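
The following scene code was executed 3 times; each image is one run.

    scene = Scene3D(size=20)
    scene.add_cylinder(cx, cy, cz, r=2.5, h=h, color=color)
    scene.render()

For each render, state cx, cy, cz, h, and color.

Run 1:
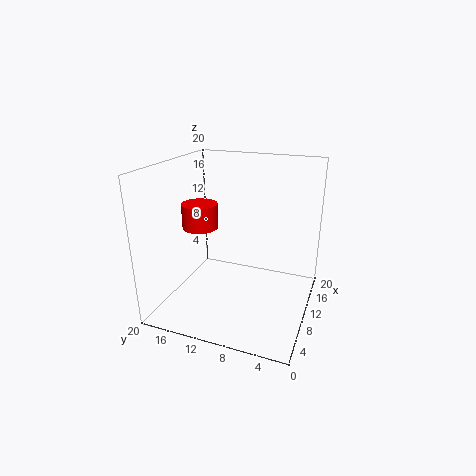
cx = 9.5; cy = 15.5; cz = 11; h = 3.5; color = 'red'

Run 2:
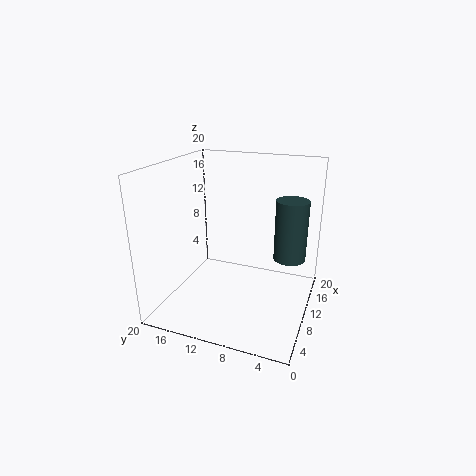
cx = 17; cy = 4; cz = 4.5; h = 9.5; color = 'darkslategray'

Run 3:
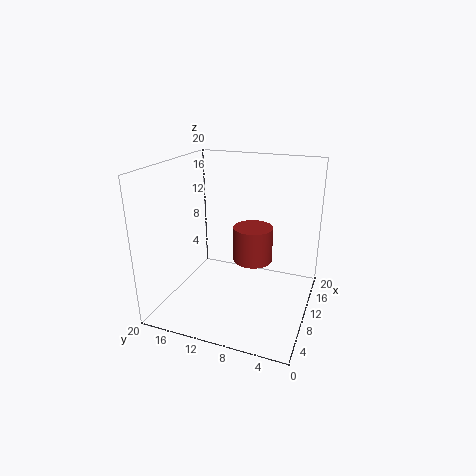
cx = 7.5; cy = 7; cz = 8.5; h = 4.5; color = 'brown'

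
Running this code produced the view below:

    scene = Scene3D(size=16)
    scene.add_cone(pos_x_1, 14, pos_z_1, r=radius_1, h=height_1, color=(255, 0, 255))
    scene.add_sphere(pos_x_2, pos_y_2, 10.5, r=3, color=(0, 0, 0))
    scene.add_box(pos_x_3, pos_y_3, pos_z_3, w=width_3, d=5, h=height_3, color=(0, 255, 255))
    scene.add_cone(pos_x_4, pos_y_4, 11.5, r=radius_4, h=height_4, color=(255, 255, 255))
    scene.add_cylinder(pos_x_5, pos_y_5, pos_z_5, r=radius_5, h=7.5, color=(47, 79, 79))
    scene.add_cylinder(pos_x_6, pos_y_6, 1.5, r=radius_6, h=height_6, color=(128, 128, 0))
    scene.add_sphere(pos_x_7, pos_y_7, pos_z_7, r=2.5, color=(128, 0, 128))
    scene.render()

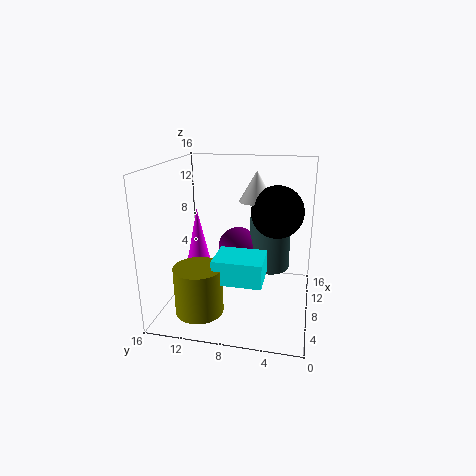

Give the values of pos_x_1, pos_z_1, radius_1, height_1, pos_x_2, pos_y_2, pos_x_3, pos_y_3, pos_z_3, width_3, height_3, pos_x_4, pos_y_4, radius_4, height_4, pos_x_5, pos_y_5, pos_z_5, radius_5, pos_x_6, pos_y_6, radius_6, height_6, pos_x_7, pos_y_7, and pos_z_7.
pos_x_1 = 11.5
pos_z_1 = 3
radius_1 = 1.5
height_1 = 7
pos_x_2 = 10.5
pos_y_2 = 4
pos_x_3 = 2.5
pos_y_3 = 4.5
pos_z_3 = 5
width_3 = 4
height_3 = 2.5
pos_x_4 = 11
pos_y_4 = 6.5
radius_4 = 2
height_4 = 3.5
pos_x_5 = 13
pos_y_5 = 5
pos_z_5 = 2.5
radius_5 = 2.5
pos_x_6 = 3
pos_y_6 = 11
radius_6 = 2.5
height_6 = 5
pos_x_7 = 12.5
pos_y_7 = 9
pos_z_7 = 5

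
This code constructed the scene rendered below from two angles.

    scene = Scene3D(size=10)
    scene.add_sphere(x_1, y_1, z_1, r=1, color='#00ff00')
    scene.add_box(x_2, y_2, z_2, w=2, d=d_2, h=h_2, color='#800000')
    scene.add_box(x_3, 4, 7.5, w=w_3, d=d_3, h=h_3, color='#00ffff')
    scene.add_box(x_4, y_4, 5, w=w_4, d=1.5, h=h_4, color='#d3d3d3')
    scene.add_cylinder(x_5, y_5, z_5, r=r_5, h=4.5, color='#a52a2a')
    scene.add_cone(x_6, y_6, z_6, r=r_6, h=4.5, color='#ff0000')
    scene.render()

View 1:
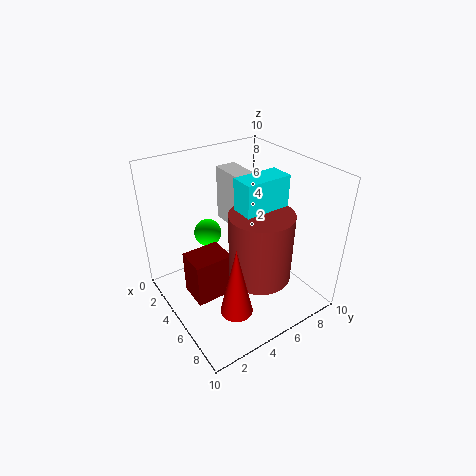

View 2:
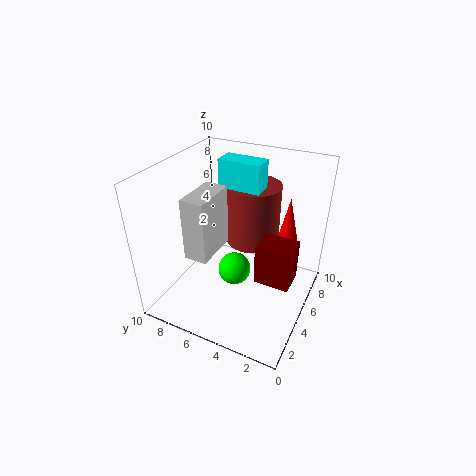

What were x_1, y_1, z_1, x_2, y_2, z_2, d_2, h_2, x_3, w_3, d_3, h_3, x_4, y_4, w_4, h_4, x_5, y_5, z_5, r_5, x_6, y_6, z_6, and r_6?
x_1 = 2.5, y_1 = 4, z_1 = 4.5, x_2 = 4.5, y_2 = 1, z_2 = 2, d_2 = 2.5, h_2 = 3, x_3 = 6, w_3 = 1.5, d_3 = 3, h_3 = 2.5, x_4 = 1.5, y_4 = 5.5, w_4 = 3, h_4 = 4, x_5 = 7.5, y_5 = 5, z_5 = 3.5, r_5 = 2, x_6 = 8.5, y_6 = 2.5, z_6 = 2.5, r_6 = 1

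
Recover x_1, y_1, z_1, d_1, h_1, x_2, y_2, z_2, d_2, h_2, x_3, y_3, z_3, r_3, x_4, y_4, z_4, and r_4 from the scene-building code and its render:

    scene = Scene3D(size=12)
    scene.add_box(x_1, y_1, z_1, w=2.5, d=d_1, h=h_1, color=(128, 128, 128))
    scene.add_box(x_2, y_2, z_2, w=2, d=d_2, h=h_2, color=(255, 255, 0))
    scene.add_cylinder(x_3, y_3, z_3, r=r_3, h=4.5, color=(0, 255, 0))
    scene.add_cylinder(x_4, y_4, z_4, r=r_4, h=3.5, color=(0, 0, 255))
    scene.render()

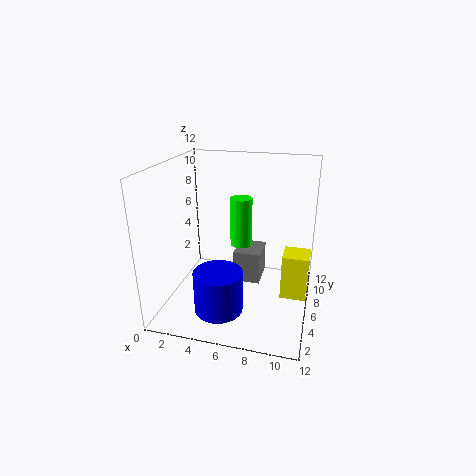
x_1 = 5
y_1 = 8
z_1 = 0.5
d_1 = 3
h_1 = 3
x_2 = 10
y_2 = 3.5
z_2 = 2.5
d_2 = 2
h_2 = 3.5
x_3 = 5.5
y_3 = 9
z_3 = 4
r_3 = 1
x_4 = 5
y_4 = 3.5
z_4 = 0.5
r_4 = 2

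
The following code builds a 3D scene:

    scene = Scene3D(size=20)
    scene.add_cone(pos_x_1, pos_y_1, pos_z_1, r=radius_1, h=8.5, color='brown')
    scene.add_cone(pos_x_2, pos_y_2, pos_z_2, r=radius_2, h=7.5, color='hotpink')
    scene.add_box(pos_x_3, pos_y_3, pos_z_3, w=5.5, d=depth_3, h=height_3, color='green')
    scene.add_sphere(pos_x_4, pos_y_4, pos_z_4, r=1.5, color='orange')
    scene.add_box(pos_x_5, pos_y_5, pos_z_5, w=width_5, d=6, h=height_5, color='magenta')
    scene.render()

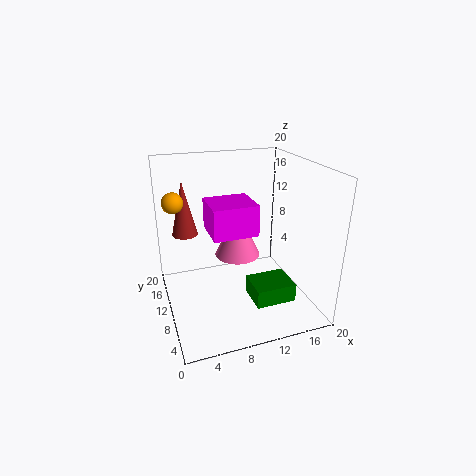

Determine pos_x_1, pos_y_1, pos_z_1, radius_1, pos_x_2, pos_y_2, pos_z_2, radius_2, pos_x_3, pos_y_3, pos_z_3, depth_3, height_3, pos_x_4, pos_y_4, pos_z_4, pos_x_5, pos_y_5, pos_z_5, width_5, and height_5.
pos_x_1 = 4
pos_y_1 = 18
pos_z_1 = 8
radius_1 = 2
pos_x_2 = 11.5
pos_y_2 = 14.5
pos_z_2 = 5
radius_2 = 3.5
pos_x_3 = 10.5
pos_y_3 = 3.5
pos_z_3 = 2.5
depth_3 = 4.5
height_3 = 2.5
pos_x_4 = 2
pos_y_4 = 14.5
pos_z_4 = 14.5
pos_x_5 = 6.5
pos_y_5 = 9.5
pos_z_5 = 10
width_5 = 6.5
height_5 = 4.5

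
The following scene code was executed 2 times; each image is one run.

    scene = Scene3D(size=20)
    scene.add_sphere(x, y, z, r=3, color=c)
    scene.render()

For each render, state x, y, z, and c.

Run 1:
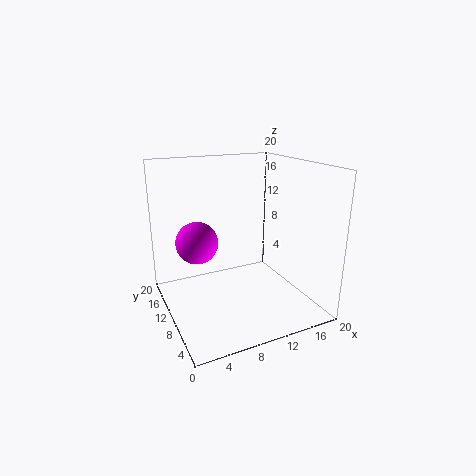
x = 5; y = 13; z = 9; c = 'magenta'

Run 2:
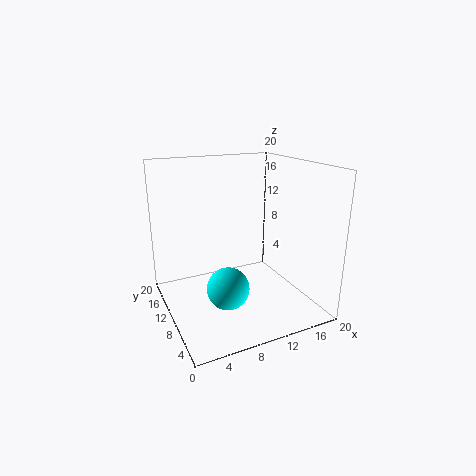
x = 8; y = 9; z = 3; c = 'cyan'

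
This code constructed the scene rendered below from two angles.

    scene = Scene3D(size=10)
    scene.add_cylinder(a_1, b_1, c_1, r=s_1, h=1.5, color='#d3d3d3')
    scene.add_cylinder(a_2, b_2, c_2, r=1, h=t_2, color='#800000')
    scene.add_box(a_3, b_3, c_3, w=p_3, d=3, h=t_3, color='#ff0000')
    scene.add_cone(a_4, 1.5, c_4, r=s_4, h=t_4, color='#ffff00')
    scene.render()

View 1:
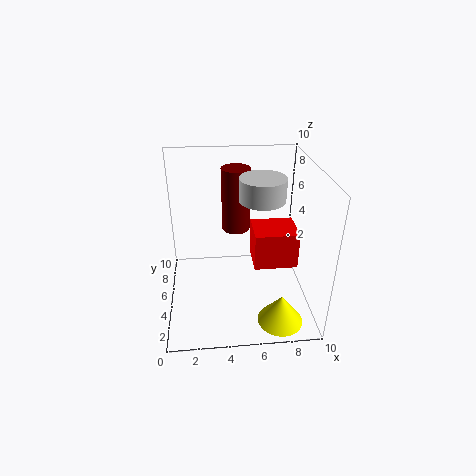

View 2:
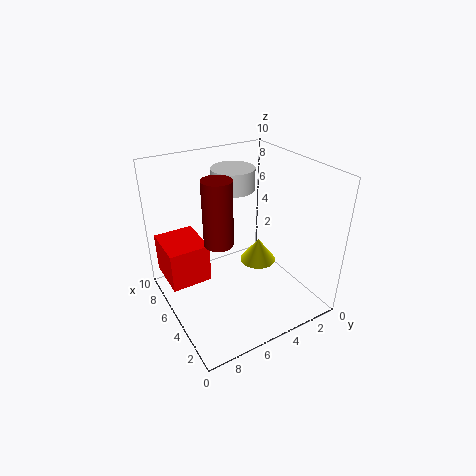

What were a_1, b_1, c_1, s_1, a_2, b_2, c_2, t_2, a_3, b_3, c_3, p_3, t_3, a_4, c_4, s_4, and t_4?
a_1 = 6.5
b_1 = 4.5
c_1 = 8
s_1 = 1.5
a_2 = 5
b_2 = 6.5
c_2 = 5
t_2 = 4.5
a_3 = 6.5
b_3 = 6.5
c_3 = 1
p_3 = 3.5
t_3 = 3
a_4 = 7.5
c_4 = 0.5
s_4 = 1.5
t_4 = 2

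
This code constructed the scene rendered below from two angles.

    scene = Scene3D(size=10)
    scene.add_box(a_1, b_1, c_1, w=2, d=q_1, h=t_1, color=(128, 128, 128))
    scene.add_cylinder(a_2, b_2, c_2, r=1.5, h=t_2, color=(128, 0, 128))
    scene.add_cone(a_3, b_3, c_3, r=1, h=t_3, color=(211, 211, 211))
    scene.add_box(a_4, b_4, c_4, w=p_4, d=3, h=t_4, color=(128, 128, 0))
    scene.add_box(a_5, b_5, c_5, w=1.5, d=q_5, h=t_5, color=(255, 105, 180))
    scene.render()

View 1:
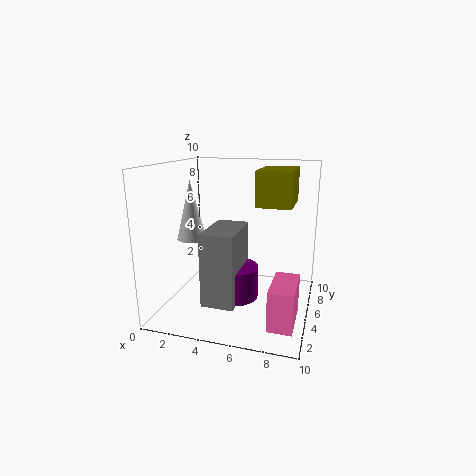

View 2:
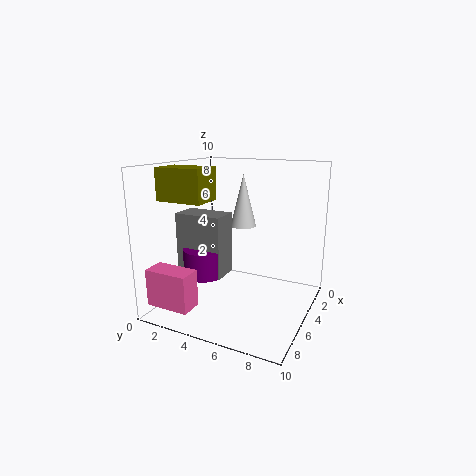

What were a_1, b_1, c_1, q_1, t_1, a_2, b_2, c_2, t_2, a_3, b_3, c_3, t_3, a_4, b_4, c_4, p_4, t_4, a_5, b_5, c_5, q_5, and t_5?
a_1 = 4, b_1 = 0.5, c_1 = 2, q_1 = 3.5, t_1 = 4.5, a_2 = 5.5, b_2 = 2.5, c_2 = 2, t_2 = 2, a_3 = 2, b_3 = 4, c_3 = 5, t_3 = 4, a_4 = 7, b_4 = 1.5, c_4 = 8, p_4 = 2, t_4 = 2, a_5 = 8, b_5 = 0.5, c_5 = 1, q_5 = 3, t_5 = 2.5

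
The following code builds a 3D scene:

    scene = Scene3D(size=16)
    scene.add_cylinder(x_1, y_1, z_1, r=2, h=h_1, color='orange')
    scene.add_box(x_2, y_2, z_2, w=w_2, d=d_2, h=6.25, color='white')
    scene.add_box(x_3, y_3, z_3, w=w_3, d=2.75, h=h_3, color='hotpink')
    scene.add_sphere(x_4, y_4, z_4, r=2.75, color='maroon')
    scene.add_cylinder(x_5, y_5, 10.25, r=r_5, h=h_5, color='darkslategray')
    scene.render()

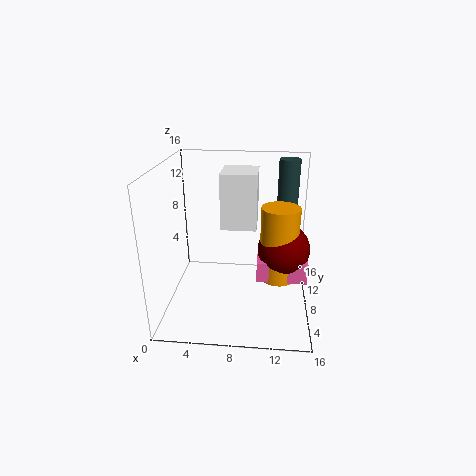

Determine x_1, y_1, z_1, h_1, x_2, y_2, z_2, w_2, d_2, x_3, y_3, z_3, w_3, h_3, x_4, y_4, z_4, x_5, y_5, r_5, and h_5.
x_1 = 12.5
y_1 = 6.5
z_1 = 4.25
h_1 = 8
x_2 = 6
y_2 = 8.25
z_2 = 8.75
w_2 = 4
d_2 = 4.5
x_3 = 10.25
y_3 = 4.75
z_3 = 4.5
w_3 = 5.25
h_3 = 2.25
x_4 = 13
y_4 = 6.75
z_4 = 7.5
x_5 = 13.5
y_5 = 13.25
r_5 = 1.25
h_5 = 5.5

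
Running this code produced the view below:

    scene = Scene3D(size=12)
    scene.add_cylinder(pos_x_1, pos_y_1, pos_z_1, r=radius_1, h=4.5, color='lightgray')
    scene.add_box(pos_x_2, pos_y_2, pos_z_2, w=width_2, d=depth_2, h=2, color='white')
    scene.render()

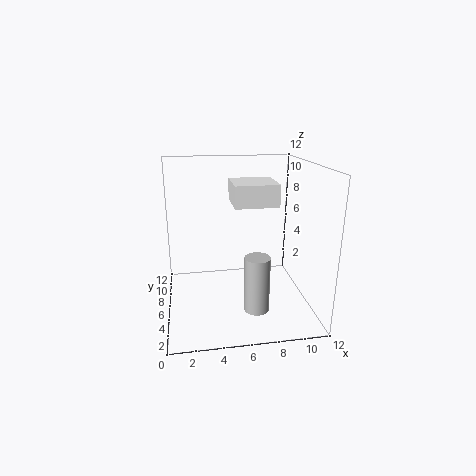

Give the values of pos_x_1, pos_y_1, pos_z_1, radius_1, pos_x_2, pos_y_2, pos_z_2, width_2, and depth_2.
pos_x_1 = 7; pos_y_1 = 3; pos_z_1 = 1; radius_1 = 1; pos_x_2 = 6; pos_y_2 = 7.5; pos_z_2 = 8; width_2 = 4; depth_2 = 4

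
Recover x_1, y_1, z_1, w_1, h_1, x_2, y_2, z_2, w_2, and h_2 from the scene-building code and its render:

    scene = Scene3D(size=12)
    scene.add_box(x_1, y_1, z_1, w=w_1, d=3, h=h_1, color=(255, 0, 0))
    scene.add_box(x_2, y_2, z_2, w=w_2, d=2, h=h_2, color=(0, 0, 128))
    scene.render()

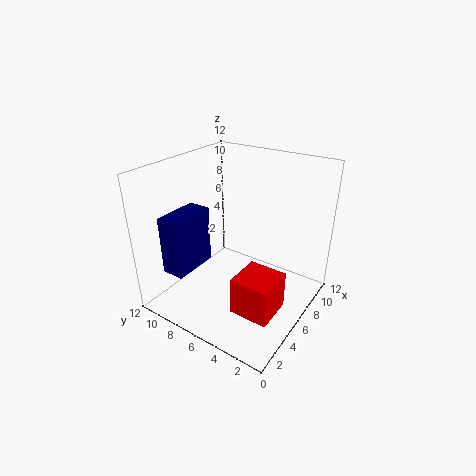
x_1 = 2; y_1 = 1; z_1 = 2; w_1 = 3; h_1 = 3; x_2 = 2; y_2 = 9; z_2 = 3; w_2 = 4; h_2 = 5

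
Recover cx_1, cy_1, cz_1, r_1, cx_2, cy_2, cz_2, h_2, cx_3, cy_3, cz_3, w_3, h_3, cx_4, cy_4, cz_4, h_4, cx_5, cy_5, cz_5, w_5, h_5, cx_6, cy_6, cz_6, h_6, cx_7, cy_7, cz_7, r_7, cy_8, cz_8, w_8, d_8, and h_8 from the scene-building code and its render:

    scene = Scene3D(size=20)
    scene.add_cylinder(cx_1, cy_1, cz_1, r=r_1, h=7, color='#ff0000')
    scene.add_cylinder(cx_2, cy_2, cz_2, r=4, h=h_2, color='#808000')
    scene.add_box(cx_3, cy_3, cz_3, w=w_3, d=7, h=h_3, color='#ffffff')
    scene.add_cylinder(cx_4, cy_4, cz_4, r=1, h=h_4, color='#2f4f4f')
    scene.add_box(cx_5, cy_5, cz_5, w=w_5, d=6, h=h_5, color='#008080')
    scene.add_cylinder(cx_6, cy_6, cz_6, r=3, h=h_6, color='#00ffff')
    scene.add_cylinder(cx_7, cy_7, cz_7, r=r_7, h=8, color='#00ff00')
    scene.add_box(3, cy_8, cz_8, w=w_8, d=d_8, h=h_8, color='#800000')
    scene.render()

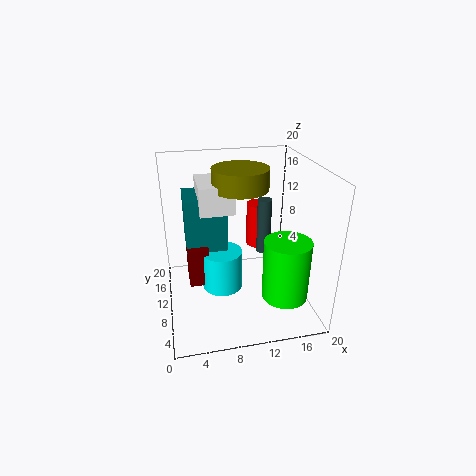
cx_1 = 15
cy_1 = 17
cz_1 = 5
r_1 = 2
cx_2 = 11
cy_2 = 13
cz_2 = 16
h_2 = 3
cx_3 = 5
cy_3 = 11
cz_3 = 13
w_3 = 5
h_3 = 4
cx_4 = 14
cy_4 = 11
cz_4 = 7
h_4 = 8
cx_5 = 3
cy_5 = 12
cz_5 = 7
w_5 = 6
h_5 = 8
cx_6 = 8
cy_6 = 12
cz_6 = 1
h_6 = 6
cx_7 = 15
cy_7 = 4
cz_7 = 4
r_7 = 3
cy_8 = 11
cz_8 = 2
w_8 = 3
d_8 = 5
h_8 = 6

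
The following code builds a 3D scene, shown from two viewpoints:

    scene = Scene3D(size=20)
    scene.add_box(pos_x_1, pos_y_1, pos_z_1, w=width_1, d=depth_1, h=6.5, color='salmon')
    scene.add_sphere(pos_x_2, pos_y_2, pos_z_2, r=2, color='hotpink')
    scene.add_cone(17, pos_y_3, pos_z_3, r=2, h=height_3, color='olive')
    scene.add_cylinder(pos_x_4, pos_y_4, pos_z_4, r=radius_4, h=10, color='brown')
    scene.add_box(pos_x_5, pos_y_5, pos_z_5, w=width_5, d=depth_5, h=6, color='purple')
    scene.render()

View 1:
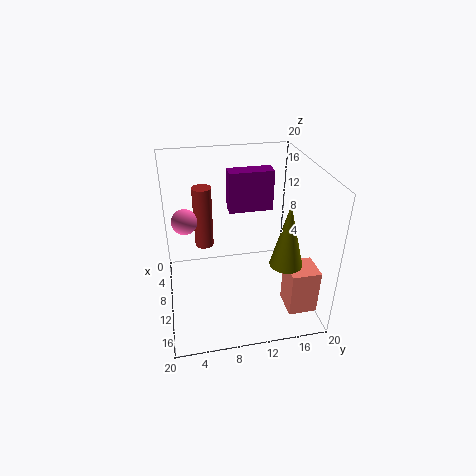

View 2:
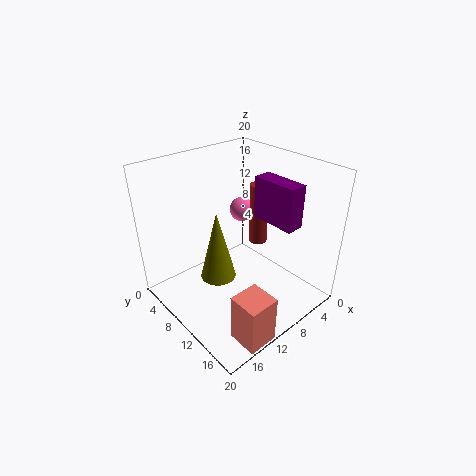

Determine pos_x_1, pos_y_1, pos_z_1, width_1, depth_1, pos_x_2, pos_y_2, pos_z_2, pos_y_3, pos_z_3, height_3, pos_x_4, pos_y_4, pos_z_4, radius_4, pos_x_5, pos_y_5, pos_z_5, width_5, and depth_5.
pos_x_1 = 12.5, pos_y_1 = 16, pos_z_1 = 0.5, width_1 = 4, depth_1 = 4, pos_x_2 = 3, pos_y_2 = 3, pos_z_2 = 9.5, pos_y_3 = 14.5, pos_z_3 = 10, height_3 = 8, pos_x_4 = 2, pos_y_4 = 6, pos_z_4 = 4.5, radius_4 = 1.5, pos_x_5 = 4, pos_y_5 = 9.5, pos_z_5 = 12, width_5 = 2.5, depth_5 = 6.5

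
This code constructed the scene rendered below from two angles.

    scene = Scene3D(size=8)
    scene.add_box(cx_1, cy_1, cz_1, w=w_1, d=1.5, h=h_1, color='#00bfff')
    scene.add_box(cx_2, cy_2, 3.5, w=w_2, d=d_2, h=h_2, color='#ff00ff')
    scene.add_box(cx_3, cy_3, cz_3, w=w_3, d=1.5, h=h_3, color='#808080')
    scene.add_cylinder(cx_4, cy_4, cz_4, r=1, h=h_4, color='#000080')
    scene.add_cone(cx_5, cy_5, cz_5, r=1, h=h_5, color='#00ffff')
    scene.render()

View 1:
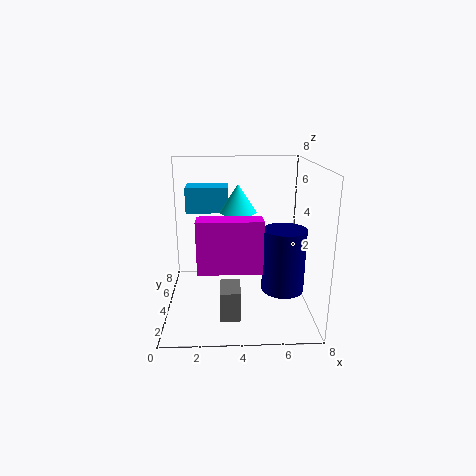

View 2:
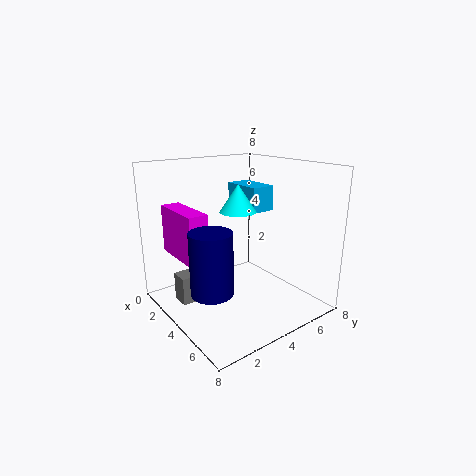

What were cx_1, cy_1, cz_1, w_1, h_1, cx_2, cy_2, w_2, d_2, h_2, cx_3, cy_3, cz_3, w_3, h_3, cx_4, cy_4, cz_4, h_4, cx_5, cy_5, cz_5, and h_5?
cx_1 = 1, cy_1 = 5.5, cz_1 = 5, w_1 = 2.5, h_1 = 1.5, cx_2 = 2, cy_2 = 0.5, w_2 = 3, d_2 = 1, h_2 = 2.5, cx_3 = 3, cy_3 = 0.5, cz_3 = 1, w_3 = 1, h_3 = 1.5, cx_4 = 6, cy_4 = 1, cz_4 = 2.5, h_4 = 3, cx_5 = 4, cy_5 = 4, cz_5 = 5.5, h_5 = 1.5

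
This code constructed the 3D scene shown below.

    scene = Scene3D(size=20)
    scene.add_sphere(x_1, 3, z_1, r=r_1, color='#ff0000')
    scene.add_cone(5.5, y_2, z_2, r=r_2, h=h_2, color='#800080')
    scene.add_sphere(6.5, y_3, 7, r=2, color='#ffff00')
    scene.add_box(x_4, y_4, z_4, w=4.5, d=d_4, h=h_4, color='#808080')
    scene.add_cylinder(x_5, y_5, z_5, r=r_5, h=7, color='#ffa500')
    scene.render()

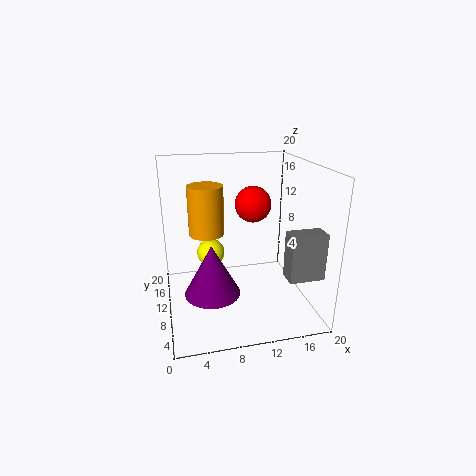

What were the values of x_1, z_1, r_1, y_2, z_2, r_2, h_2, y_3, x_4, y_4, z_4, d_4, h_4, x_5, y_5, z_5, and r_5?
x_1 = 10
z_1 = 17
r_1 = 2
y_2 = 5
z_2 = 5
r_2 = 3.5
h_2 = 6.5
y_3 = 12.5
x_4 = 14.5
y_4 = 1.5
z_4 = 7
d_4 = 2.5
h_4 = 6
x_5 = 6
y_5 = 12.5
z_5 = 10
r_5 = 2.5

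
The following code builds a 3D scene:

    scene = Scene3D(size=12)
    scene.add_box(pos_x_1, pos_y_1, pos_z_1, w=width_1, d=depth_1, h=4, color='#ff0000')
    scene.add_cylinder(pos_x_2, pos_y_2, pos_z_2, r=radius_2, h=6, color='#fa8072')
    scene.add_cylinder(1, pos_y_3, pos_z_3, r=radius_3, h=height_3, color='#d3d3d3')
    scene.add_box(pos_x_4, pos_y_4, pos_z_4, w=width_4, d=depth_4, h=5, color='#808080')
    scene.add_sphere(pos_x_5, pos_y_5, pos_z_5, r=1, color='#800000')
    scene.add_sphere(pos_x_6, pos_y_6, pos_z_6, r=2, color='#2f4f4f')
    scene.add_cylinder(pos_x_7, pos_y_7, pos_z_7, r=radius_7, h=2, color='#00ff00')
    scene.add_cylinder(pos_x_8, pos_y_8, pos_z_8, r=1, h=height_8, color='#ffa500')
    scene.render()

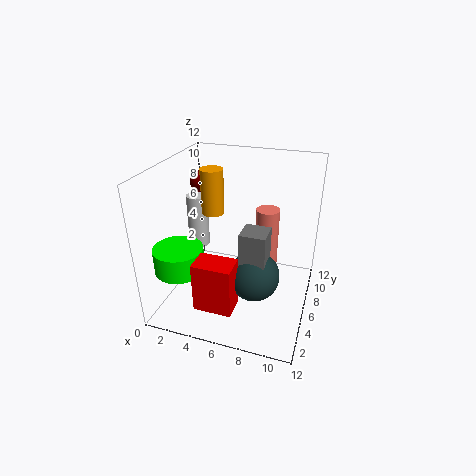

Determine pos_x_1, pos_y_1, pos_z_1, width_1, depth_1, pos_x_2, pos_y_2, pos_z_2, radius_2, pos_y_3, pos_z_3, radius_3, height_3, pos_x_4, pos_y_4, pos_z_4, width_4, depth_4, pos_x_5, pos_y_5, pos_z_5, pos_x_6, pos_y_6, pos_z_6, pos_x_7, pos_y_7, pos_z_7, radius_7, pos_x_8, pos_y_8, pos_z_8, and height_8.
pos_x_1 = 4
pos_y_1 = 1
pos_z_1 = 2
width_1 = 3
depth_1 = 2
pos_x_2 = 8
pos_y_2 = 8
pos_z_2 = 2
radius_2 = 1
pos_y_3 = 9
pos_z_3 = 3
radius_3 = 1
height_3 = 5
pos_x_4 = 7
pos_y_4 = 3
pos_z_4 = 3
width_4 = 2
depth_4 = 2
pos_x_5 = 1
pos_y_5 = 10
pos_z_5 = 9
pos_x_6 = 8
pos_y_6 = 4
pos_z_6 = 4
pos_x_7 = 2
pos_y_7 = 3
pos_z_7 = 4
radius_7 = 2
pos_x_8 = 3
pos_y_8 = 8
pos_z_8 = 7
height_8 = 4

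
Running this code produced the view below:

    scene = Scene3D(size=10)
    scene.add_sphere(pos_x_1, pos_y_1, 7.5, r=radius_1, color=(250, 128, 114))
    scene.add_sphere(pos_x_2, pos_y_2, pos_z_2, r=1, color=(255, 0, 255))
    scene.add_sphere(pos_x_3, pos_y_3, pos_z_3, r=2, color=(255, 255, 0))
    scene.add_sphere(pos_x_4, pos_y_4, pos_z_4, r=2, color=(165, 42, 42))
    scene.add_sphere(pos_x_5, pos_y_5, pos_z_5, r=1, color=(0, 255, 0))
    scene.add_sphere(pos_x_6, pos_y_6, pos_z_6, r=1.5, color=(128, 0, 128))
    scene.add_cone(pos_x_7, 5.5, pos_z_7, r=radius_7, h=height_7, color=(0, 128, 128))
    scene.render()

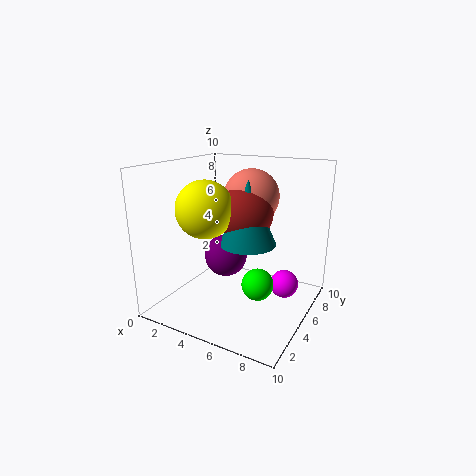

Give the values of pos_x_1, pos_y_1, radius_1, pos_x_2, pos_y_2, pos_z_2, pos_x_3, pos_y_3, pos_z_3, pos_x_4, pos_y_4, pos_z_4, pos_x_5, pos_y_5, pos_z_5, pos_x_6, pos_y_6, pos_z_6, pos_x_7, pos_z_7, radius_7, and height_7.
pos_x_1 = 5, pos_y_1 = 7, radius_1 = 2, pos_x_2 = 8, pos_y_2 = 6.5, pos_z_2 = 1.5, pos_x_3 = 3, pos_y_3 = 4, pos_z_3 = 7, pos_x_4 = 5, pos_y_4 = 6, pos_z_4 = 6.5, pos_x_5 = 7.5, pos_y_5 = 3, pos_z_5 = 3, pos_x_6 = 4, pos_y_6 = 5, pos_z_6 = 3.5, pos_x_7 = 5.5, pos_z_7 = 4.5, radius_7 = 2, height_7 = 4.5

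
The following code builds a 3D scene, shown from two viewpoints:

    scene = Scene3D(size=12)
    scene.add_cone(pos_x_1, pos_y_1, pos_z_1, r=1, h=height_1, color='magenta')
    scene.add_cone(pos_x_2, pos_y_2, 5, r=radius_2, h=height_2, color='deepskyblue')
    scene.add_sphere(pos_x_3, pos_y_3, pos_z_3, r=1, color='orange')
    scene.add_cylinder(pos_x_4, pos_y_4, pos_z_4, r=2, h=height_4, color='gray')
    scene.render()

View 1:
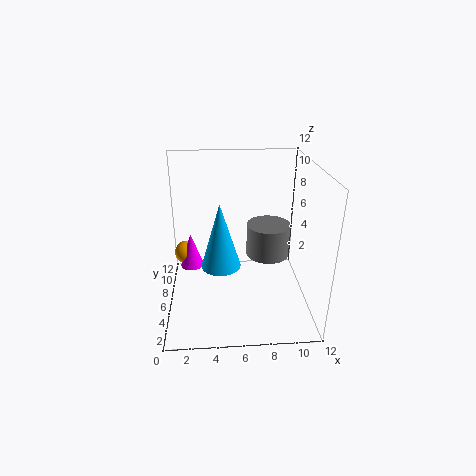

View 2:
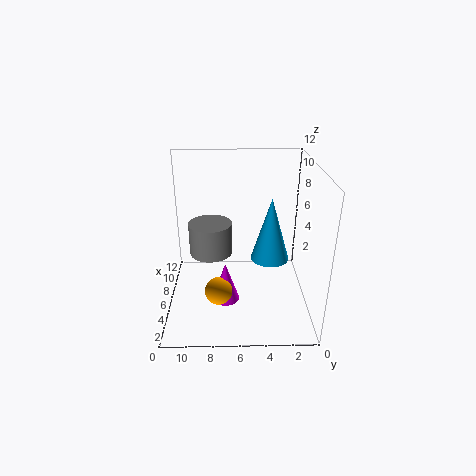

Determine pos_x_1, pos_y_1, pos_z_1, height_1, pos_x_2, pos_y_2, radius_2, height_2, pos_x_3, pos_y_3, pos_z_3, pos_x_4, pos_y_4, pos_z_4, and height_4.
pos_x_1 = 2
pos_y_1 = 7
pos_z_1 = 3
height_1 = 3
pos_x_2 = 4.5
pos_y_2 = 3.5
radius_2 = 1.5
height_2 = 5
pos_x_3 = 1.5
pos_y_3 = 7.5
pos_z_3 = 4
pos_x_4 = 9
pos_y_4 = 8.5
pos_z_4 = 3
height_4 = 3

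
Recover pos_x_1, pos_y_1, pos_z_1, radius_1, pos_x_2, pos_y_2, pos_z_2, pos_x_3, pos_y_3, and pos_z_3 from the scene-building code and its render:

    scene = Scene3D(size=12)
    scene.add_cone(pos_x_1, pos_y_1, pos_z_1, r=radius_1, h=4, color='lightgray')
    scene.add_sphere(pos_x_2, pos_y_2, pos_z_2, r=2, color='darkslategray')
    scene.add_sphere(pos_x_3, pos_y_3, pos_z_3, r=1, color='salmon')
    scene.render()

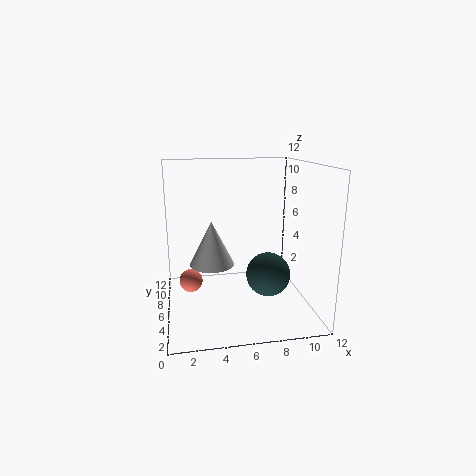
pos_x_1 = 4, pos_y_1 = 8, pos_z_1 = 3, radius_1 = 2, pos_x_2 = 9, pos_y_2 = 7, pos_z_2 = 2, pos_x_3 = 2, pos_y_3 = 7, pos_z_3 = 2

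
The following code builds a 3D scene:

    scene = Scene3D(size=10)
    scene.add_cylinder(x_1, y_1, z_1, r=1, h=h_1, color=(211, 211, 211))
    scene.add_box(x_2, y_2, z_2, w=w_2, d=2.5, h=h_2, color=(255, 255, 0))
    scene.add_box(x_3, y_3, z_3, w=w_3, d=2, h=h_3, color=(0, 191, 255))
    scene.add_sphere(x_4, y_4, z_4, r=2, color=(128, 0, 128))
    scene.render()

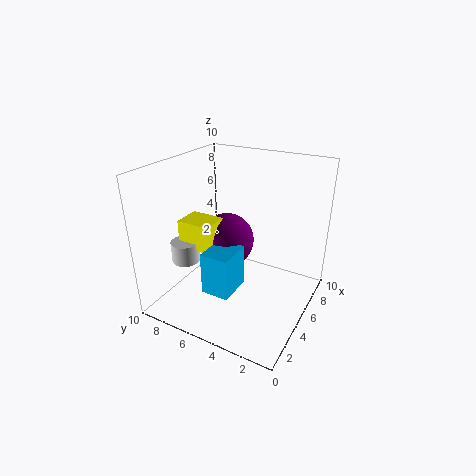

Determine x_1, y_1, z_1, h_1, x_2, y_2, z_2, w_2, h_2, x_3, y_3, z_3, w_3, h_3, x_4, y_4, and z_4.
x_1 = 3.5, y_1 = 8.5, z_1 = 3, h_1 = 1.5, x_2 = 3.5, y_2 = 6.5, z_2 = 4, w_2 = 2, h_2 = 2, x_3 = 2.5, y_3 = 4.5, z_3 = 1.5, w_3 = 2.5, h_3 = 3, x_4 = 6, y_4 = 6.5, z_4 = 4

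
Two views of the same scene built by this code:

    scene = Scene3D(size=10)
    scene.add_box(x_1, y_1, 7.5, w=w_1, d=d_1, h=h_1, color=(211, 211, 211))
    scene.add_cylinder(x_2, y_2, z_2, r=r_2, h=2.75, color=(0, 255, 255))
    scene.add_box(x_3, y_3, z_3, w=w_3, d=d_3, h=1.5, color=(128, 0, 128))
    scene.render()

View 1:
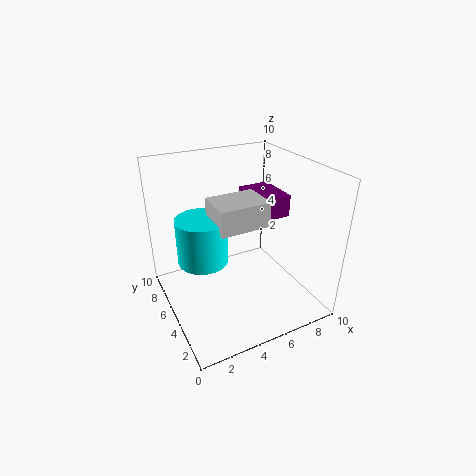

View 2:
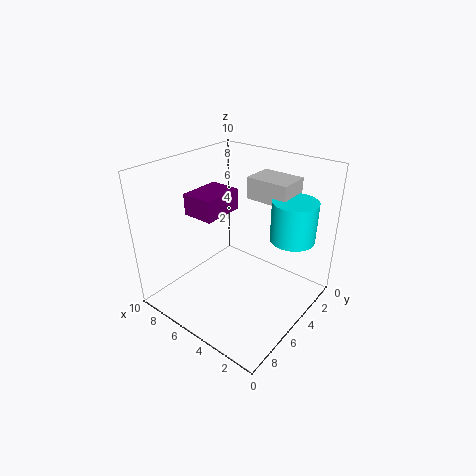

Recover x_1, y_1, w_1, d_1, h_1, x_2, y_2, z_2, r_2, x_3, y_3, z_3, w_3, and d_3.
x_1 = 2.25; y_1 = 1.5; w_1 = 3; d_1 = 2.25; h_1 = 1.5; x_2 = 1.75; y_2 = 3.25; z_2 = 5.25; r_2 = 1.5; x_3 = 6; y_3 = 3.75; z_3 = 6.5; w_3 = 2.25; d_3 = 3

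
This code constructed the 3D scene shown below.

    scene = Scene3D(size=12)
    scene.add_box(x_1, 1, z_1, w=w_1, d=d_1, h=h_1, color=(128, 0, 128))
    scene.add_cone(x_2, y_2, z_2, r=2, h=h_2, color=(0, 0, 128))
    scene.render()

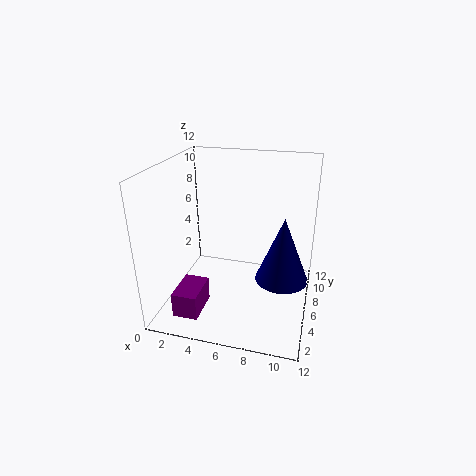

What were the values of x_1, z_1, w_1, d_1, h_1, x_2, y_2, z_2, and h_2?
x_1 = 2; z_1 = 1; w_1 = 2; d_1 = 3; h_1 = 2; x_2 = 10; y_2 = 4; z_2 = 4; h_2 = 5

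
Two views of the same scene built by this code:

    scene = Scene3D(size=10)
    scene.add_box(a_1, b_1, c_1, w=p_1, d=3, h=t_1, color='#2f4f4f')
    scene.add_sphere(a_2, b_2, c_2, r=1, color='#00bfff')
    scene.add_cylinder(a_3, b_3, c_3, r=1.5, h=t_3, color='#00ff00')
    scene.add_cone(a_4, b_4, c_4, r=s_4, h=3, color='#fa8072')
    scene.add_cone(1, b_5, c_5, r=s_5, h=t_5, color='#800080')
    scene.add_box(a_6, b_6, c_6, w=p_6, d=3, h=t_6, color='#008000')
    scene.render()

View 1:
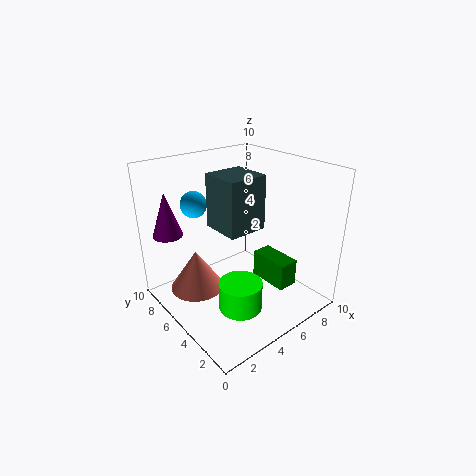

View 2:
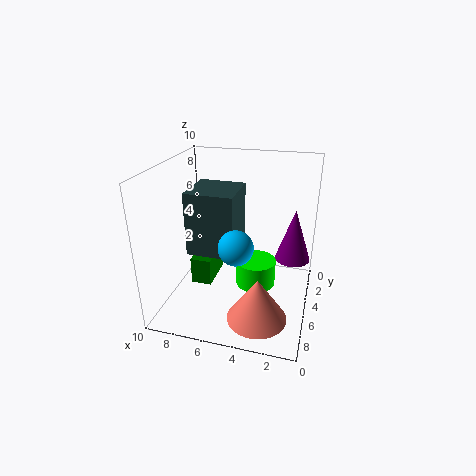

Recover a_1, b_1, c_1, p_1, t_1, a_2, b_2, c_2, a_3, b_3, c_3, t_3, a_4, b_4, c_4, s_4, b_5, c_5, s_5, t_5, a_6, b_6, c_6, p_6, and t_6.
a_1 = 4.5
b_1 = 5
c_1 = 5
p_1 = 3
t_1 = 4
a_2 = 4
b_2 = 9
c_2 = 6.5
a_3 = 4
b_3 = 3.5
c_3 = 0.5
t_3 = 2
a_4 = 3
b_4 = 7.5
c_4 = 0.5
s_4 = 2
b_5 = 7.5
c_5 = 5.5
s_5 = 1
t_5 = 3
a_6 = 7
b_6 = 2.5
c_6 = 1
p_6 = 1.5
t_6 = 2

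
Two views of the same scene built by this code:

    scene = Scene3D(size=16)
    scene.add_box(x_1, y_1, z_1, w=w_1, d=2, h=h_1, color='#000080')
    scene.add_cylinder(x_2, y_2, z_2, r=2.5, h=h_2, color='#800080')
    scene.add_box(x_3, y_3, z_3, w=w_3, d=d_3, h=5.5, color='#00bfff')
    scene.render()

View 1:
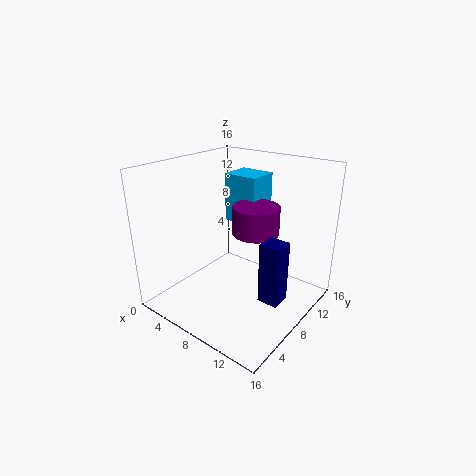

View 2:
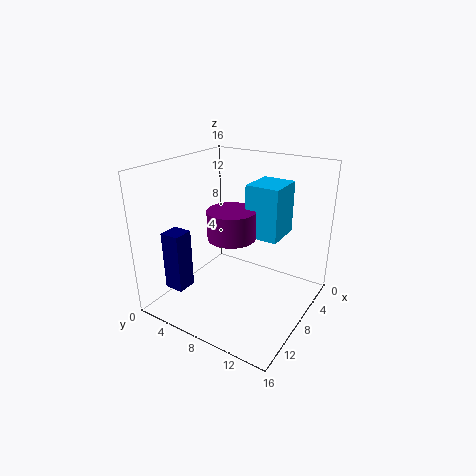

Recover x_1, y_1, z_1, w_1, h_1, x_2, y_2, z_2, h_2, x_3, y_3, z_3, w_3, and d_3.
x_1 = 13.5; y_1 = 4; z_1 = 4.5; w_1 = 2; h_1 = 6; x_2 = 10; y_2 = 8.5; z_2 = 9; h_2 = 3; x_3 = 5; y_3 = 9.5; z_3 = 9; w_3 = 4; d_3 = 3.5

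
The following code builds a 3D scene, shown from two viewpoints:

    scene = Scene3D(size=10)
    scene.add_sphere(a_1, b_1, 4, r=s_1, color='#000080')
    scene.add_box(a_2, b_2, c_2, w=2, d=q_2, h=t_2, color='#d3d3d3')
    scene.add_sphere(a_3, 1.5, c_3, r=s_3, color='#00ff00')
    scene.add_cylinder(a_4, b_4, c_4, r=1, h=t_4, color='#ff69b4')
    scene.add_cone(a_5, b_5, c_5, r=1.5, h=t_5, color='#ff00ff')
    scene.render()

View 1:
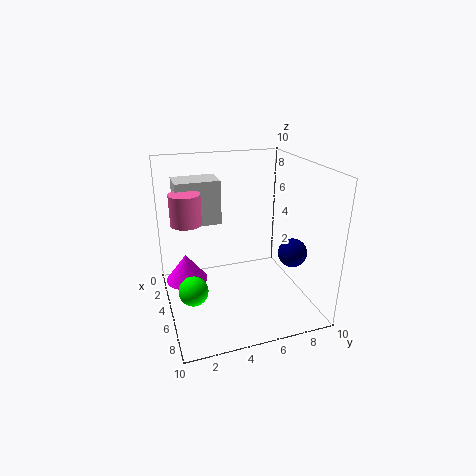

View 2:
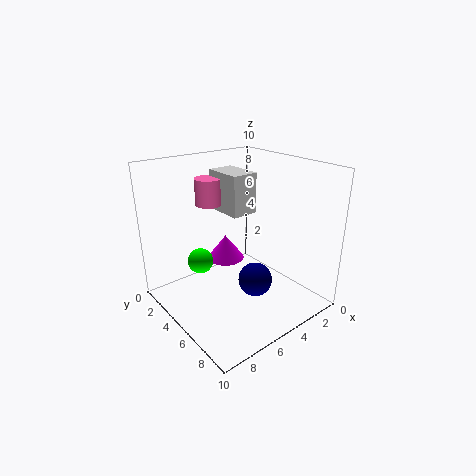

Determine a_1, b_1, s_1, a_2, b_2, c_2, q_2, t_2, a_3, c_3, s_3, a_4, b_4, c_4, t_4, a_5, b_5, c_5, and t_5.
a_1 = 6.5, b_1 = 8.5, s_1 = 1, a_2 = 2.5, b_2 = 1, c_2 = 6, q_2 = 3, t_2 = 3, a_3 = 6, c_3 = 2, s_3 = 1, a_4 = 5, b_4 = 1.5, c_4 = 6.5, t_4 = 2, a_5 = 3.5, b_5 = 1.5, c_5 = 1.5, t_5 = 2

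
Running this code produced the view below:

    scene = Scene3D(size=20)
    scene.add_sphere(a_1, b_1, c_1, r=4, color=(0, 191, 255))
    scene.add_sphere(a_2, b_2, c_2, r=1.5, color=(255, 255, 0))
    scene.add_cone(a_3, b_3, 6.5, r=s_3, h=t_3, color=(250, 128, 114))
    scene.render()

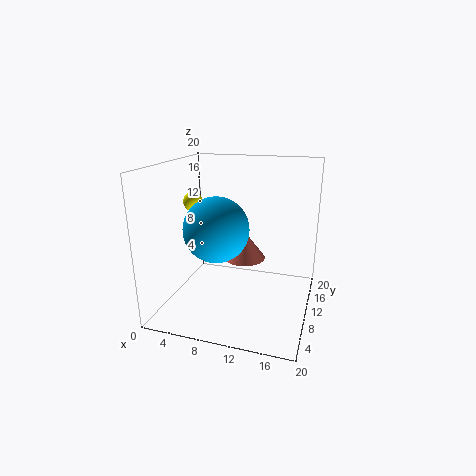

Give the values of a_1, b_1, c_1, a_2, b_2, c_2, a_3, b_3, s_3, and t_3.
a_1 = 9
b_1 = 4.5
c_1 = 13
a_2 = 1.5
b_2 = 14
c_2 = 13.5
a_3 = 10.5
b_3 = 11.5
s_3 = 3
t_3 = 4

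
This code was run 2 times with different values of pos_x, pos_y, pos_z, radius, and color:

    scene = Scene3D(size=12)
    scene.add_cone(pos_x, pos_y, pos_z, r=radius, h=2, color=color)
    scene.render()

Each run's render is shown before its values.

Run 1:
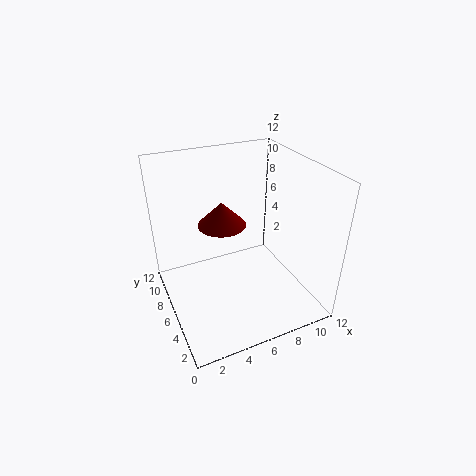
pos_x = 5; pos_y = 7; pos_z = 7; radius = 2; color = 'maroon'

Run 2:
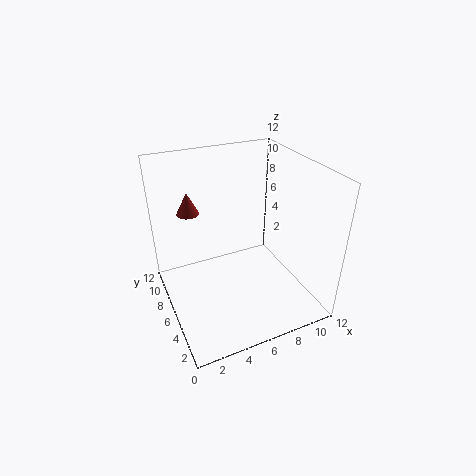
pos_x = 3; pos_y = 10; pos_z = 7; radius = 1; color = 'brown'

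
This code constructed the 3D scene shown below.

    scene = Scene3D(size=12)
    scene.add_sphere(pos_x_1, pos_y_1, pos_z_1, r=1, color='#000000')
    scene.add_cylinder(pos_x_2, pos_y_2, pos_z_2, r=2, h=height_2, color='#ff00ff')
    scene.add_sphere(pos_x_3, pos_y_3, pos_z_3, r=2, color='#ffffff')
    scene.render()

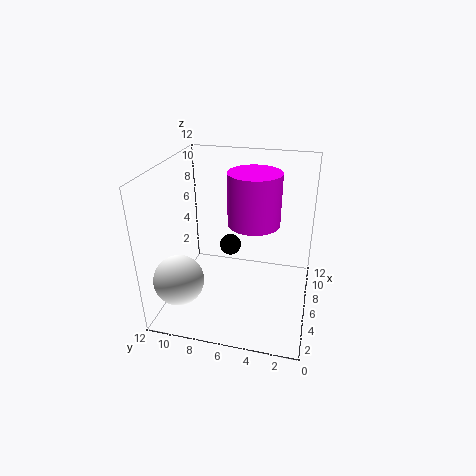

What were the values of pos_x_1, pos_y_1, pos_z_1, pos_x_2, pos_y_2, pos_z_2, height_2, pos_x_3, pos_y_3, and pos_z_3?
pos_x_1 = 9
pos_y_1 = 7.5
pos_z_1 = 3.5
pos_x_2 = 5
pos_y_2 = 4.5
pos_z_2 = 8
height_2 = 4
pos_x_3 = 2.5
pos_y_3 = 10
pos_z_3 = 3.5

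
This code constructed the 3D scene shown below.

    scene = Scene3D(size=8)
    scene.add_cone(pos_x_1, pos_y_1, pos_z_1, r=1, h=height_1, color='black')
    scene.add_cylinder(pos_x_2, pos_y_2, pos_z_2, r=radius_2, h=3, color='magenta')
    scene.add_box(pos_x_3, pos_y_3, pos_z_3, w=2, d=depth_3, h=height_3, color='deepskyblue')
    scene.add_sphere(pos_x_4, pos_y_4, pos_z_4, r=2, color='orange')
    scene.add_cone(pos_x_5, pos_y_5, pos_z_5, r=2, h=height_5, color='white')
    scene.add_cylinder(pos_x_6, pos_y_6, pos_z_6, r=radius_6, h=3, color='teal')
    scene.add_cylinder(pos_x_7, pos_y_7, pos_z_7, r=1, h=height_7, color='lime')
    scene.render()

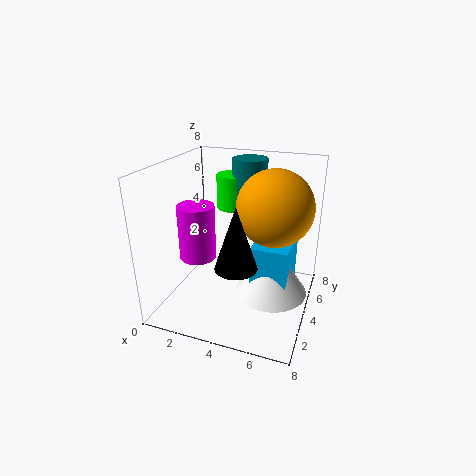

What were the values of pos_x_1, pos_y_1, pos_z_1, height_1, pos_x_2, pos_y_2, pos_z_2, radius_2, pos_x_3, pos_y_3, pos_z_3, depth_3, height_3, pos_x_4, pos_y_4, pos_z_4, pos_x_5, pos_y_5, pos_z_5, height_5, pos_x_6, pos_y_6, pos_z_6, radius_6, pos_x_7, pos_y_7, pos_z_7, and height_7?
pos_x_1 = 5, pos_y_1 = 1, pos_z_1 = 4, height_1 = 3, pos_x_2 = 2, pos_y_2 = 3, pos_z_2 = 3, radius_2 = 1, pos_x_3 = 5, pos_y_3 = 3, pos_z_3 = 1, depth_3 = 3, height_3 = 3, pos_x_4 = 6, pos_y_4 = 4, pos_z_4 = 6, pos_x_5 = 6, pos_y_5 = 4, pos_z_5 = 1, height_5 = 3, pos_x_6 = 4, pos_y_6 = 6, pos_z_6 = 5, radius_6 = 1, pos_x_7 = 3, pos_y_7 = 6, pos_z_7 = 5, height_7 = 2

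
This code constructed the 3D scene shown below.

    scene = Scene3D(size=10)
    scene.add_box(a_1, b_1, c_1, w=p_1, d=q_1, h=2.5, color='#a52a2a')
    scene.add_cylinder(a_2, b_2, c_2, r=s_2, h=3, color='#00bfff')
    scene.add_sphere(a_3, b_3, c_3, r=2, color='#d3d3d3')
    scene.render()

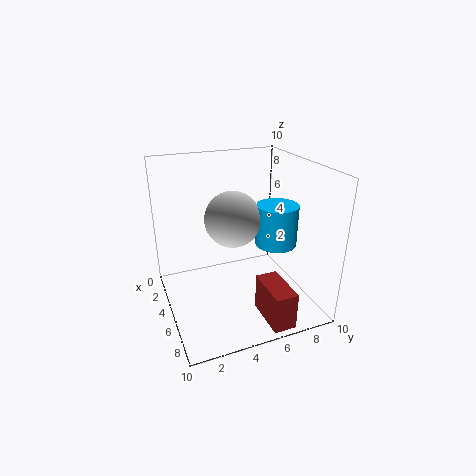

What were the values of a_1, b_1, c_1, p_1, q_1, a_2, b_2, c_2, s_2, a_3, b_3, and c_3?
a_1 = 7; b_1 = 5.5; c_1 = 0.5; p_1 = 3; q_1 = 1.5; a_2 = 5; b_2 = 8; c_2 = 4; s_2 = 1.5; a_3 = 4; b_3 = 5; c_3 = 6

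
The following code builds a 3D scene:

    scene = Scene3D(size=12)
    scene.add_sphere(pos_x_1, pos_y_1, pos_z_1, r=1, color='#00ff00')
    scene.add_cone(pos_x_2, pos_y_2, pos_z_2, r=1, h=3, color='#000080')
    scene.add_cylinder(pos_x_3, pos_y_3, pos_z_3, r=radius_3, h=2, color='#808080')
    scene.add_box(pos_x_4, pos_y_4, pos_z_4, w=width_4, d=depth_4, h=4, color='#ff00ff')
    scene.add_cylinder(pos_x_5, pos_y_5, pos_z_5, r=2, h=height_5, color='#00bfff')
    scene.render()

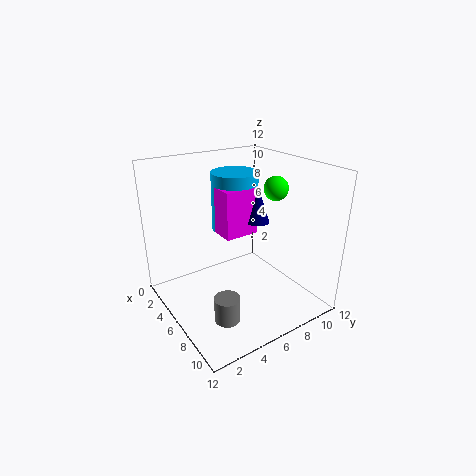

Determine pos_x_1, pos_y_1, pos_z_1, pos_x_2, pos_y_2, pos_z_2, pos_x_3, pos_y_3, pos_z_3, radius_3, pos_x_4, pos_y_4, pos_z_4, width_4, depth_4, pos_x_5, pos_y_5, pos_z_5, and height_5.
pos_x_1 = 7
pos_y_1 = 9
pos_z_1 = 10
pos_x_2 = 6
pos_y_2 = 8
pos_z_2 = 7
pos_x_3 = 9
pos_y_3 = 3
pos_z_3 = 1
radius_3 = 1
pos_x_4 = 4
pos_y_4 = 5
pos_z_4 = 6
width_4 = 2
depth_4 = 3
pos_x_5 = 4
pos_y_5 = 7
pos_z_5 = 6
height_5 = 5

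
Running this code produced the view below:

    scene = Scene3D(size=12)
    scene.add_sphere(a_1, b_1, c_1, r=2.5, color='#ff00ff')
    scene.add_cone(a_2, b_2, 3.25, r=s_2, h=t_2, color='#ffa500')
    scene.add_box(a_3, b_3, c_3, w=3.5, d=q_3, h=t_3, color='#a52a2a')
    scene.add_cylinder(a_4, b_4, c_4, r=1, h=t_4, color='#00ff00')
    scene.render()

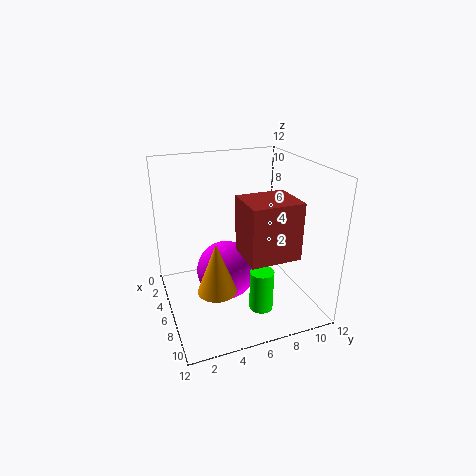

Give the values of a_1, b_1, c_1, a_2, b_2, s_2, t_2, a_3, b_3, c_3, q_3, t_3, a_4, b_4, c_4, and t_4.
a_1 = 5.75
b_1 = 5
c_1 = 3
a_2 = 8.75
b_2 = 3.25
s_2 = 1.5
t_2 = 4
a_3 = 6.75
b_3 = 5.5
c_3 = 5.5
q_3 = 4
t_3 = 4.5
a_4 = 8.25
b_4 = 7.25
c_4 = 0.25
t_4 = 3.5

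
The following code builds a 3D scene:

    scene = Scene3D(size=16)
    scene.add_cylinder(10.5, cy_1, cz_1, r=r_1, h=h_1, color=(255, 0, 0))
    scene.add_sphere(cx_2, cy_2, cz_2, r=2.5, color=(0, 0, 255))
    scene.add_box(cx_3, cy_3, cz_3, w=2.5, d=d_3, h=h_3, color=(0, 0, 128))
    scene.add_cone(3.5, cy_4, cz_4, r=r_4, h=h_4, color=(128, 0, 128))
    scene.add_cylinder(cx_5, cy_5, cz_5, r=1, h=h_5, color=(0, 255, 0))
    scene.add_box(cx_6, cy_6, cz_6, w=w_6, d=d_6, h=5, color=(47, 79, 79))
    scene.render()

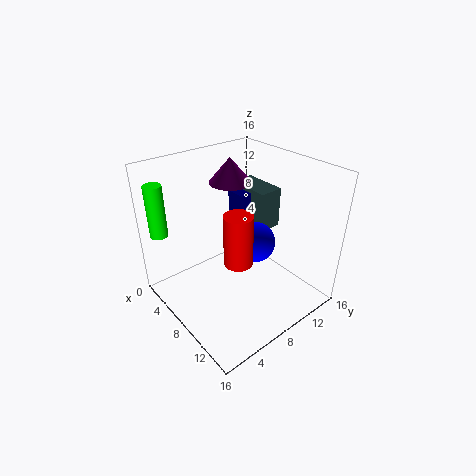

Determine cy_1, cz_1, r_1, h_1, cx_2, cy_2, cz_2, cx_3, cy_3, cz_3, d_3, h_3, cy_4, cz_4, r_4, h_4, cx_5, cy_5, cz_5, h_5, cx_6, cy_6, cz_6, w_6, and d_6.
cy_1 = 6, cz_1 = 7, r_1 = 1.5, h_1 = 5.5, cx_2 = 7, cy_2 = 11.5, cz_2 = 5.5, cx_3 = 2.5, cy_3 = 11, cz_3 = 8, d_3 = 2, h_3 = 3, cy_4 = 10.5, cz_4 = 12.5, r_4 = 2.5, h_4 = 3, cx_5 = 2, cy_5 = 1.5, cz_5 = 8, h_5 = 6, cx_6 = 1.5, cy_6 = 12.5, cz_6 = 6.5, w_6 = 5.5, d_6 = 3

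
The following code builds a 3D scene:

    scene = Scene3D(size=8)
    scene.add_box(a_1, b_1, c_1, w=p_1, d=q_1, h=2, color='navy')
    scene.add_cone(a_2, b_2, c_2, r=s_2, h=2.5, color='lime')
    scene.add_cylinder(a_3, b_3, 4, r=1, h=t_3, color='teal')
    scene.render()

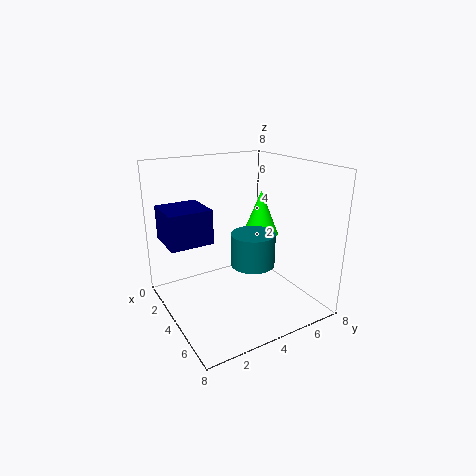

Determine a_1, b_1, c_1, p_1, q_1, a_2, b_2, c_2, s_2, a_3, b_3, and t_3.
a_1 = 0.5; b_1 = 0.5; c_1 = 3.5; p_1 = 2.5; q_1 = 2.5; a_2 = 4; b_2 = 5.5; c_2 = 4; s_2 = 1; a_3 = 7; b_3 = 3; t_3 = 1.5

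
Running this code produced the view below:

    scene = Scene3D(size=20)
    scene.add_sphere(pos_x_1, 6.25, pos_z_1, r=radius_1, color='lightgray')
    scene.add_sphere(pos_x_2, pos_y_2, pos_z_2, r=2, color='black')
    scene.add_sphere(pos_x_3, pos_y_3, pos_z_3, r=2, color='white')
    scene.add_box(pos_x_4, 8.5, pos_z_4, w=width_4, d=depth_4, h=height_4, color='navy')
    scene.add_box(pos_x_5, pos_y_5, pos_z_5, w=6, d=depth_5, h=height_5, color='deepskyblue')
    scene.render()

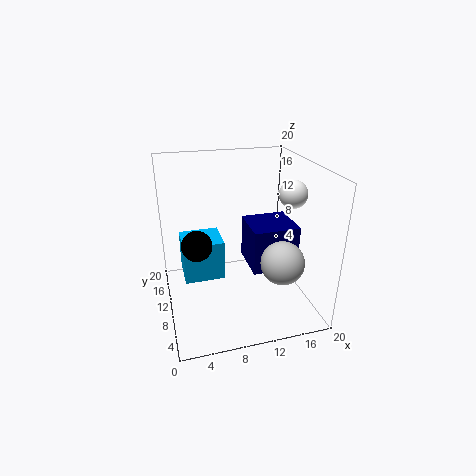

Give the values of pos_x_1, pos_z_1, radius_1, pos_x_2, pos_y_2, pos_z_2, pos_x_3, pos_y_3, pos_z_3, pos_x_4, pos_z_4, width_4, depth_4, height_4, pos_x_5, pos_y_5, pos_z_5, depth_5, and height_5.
pos_x_1 = 15.25; pos_z_1 = 7.25; radius_1 = 3; pos_x_2 = 4; pos_y_2 = 8.25; pos_z_2 = 10.5; pos_x_3 = 18; pos_y_3 = 10.25; pos_z_3 = 15.5; pos_x_4 = 12; pos_z_4 = 4.5; width_4 = 6.75; depth_4 = 6.5; height_4 = 6.5; pos_x_5 = 2.5; pos_y_5 = 11.75; pos_z_5 = 2.5; depth_5 = 5.5; height_5 = 6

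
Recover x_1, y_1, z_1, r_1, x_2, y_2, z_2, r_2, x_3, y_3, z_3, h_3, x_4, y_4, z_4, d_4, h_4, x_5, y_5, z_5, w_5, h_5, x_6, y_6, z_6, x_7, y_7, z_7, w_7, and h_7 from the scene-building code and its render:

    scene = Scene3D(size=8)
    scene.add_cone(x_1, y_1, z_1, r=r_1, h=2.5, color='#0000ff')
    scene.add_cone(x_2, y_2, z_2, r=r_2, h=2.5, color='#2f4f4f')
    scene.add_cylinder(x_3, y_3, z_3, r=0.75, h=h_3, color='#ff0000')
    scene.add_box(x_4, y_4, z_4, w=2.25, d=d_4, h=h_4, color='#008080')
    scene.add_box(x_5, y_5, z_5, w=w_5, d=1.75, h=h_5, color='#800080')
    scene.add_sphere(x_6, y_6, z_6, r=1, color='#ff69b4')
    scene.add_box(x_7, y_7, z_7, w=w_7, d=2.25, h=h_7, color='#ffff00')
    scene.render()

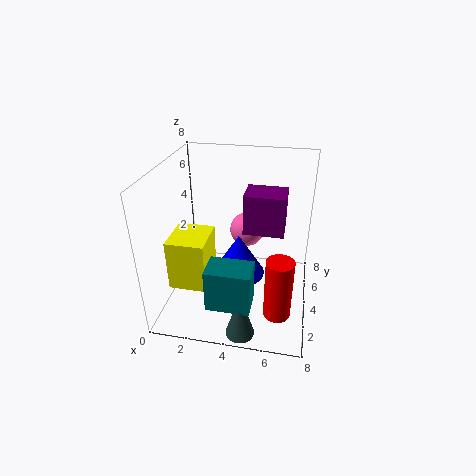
x_1 = 4, y_1 = 4.25, z_1 = 1.5, r_1 = 1.5, x_2 = 4.75, y_2 = 0.75, z_2 = 0.25, r_2 = 0.75, x_3 = 6.5, y_3 = 2.5, z_3 = 0.25, h_3 = 3.5, x_4 = 3, y_4 = 0.5, z_4 = 1.75, d_4 = 1.5, h_4 = 2.25, x_5 = 4.25, y_5 = 4, z_5 = 4.25, w_5 = 2.25, h_5 = 2.25, x_6 = 4.25, y_6 = 5.5, z_6 = 3.75, x_7 = 0.75, y_7 = 1.5, z_7 = 2, w_7 = 2, h_7 = 2.75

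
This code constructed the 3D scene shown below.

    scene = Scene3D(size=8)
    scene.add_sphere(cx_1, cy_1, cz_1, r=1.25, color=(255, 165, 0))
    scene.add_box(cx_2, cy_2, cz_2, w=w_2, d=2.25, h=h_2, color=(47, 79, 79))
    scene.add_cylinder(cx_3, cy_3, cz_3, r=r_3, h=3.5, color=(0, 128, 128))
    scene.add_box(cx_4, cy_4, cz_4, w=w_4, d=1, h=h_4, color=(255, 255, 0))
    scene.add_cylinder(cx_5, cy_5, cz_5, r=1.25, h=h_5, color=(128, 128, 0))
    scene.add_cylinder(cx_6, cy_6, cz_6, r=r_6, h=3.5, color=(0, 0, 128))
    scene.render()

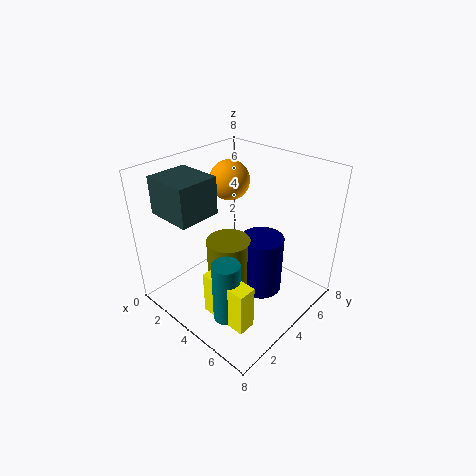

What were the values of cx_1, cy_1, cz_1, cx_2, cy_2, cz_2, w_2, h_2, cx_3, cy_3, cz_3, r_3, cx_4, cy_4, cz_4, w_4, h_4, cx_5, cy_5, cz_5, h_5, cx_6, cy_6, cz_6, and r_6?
cx_1 = 1.25
cy_1 = 6.25
cz_1 = 6
cx_2 = 1
cy_2 = 0.75
cz_2 = 5.75
w_2 = 2.5
h_2 = 2
cx_3 = 5
cy_3 = 2
cz_3 = 0.25
r_3 = 0.75
cx_4 = 3.75
cy_4 = 1.5
cz_4 = 0.25
w_4 = 2.75
h_4 = 2.5
cx_5 = 3.5
cy_5 = 3.75
cz_5 = 0.5
h_5 = 3.25
cx_6 = 4.75
cy_6 = 5.25
cz_6 = 0.25
r_6 = 1.25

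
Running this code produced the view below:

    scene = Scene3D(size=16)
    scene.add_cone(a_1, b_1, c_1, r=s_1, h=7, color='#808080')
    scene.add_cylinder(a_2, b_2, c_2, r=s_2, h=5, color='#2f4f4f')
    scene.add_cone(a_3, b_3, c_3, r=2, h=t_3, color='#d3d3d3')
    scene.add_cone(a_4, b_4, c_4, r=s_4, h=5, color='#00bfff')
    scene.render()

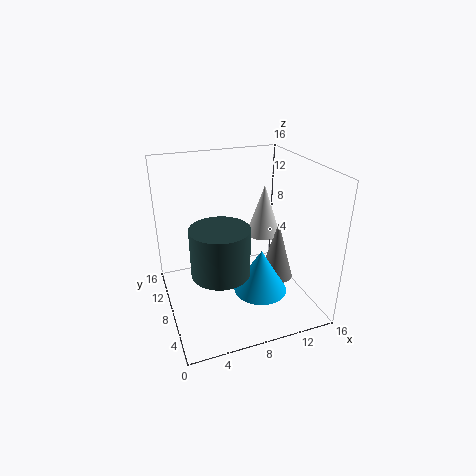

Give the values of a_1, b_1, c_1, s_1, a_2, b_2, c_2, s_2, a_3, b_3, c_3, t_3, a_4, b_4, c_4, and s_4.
a_1 = 13
b_1 = 8
c_1 = 2
s_1 = 2
a_2 = 5
b_2 = 5
c_2 = 6
s_2 = 3
a_3 = 12
b_3 = 10
c_3 = 7
t_3 = 6
a_4 = 10
b_4 = 6
c_4 = 2
s_4 = 3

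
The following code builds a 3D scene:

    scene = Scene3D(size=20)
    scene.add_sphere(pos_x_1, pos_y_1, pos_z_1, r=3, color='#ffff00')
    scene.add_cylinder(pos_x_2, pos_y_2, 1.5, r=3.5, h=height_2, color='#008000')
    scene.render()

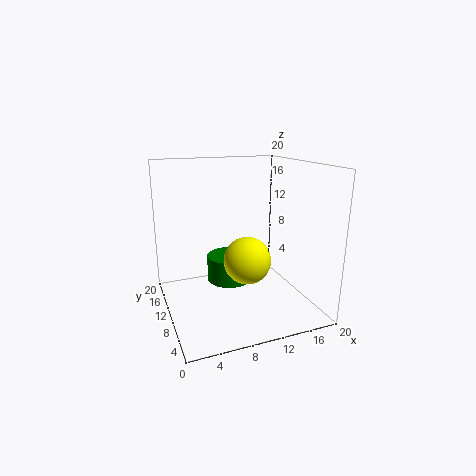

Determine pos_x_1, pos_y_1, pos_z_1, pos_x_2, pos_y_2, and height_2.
pos_x_1 = 9.5; pos_y_1 = 5.5; pos_z_1 = 8.5; pos_x_2 = 10.5; pos_y_2 = 15; height_2 = 4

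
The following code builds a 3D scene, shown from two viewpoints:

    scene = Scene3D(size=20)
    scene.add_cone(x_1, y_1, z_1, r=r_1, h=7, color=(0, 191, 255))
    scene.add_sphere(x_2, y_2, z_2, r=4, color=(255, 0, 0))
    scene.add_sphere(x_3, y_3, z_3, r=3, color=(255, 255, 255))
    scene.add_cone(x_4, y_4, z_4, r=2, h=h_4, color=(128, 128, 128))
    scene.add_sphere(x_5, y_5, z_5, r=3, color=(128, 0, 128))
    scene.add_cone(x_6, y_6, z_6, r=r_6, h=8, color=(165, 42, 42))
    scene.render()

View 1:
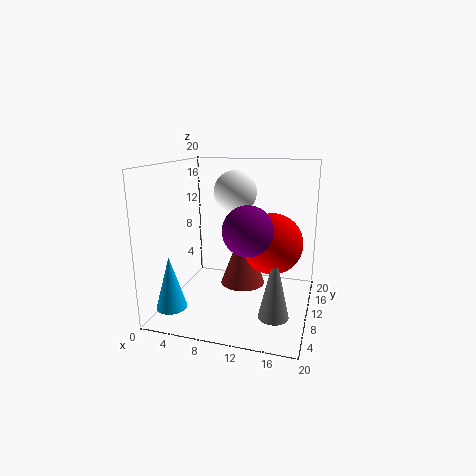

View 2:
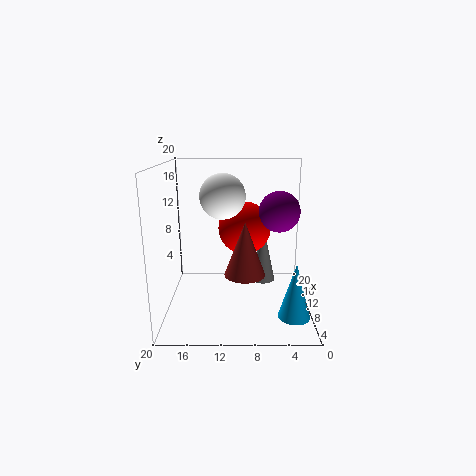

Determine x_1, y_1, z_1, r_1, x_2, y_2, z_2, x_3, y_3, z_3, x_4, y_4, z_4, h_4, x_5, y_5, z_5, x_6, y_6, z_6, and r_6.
x_1 = 3; y_1 = 3; z_1 = 2; r_1 = 2; x_2 = 15; y_2 = 9; z_2 = 10; x_3 = 9; y_3 = 12; z_3 = 16; x_4 = 16; y_4 = 6; z_4 = 1; h_4 = 9; x_5 = 13; y_5 = 4; z_5 = 13; x_6 = 11; y_6 = 9; z_6 = 4; r_6 = 3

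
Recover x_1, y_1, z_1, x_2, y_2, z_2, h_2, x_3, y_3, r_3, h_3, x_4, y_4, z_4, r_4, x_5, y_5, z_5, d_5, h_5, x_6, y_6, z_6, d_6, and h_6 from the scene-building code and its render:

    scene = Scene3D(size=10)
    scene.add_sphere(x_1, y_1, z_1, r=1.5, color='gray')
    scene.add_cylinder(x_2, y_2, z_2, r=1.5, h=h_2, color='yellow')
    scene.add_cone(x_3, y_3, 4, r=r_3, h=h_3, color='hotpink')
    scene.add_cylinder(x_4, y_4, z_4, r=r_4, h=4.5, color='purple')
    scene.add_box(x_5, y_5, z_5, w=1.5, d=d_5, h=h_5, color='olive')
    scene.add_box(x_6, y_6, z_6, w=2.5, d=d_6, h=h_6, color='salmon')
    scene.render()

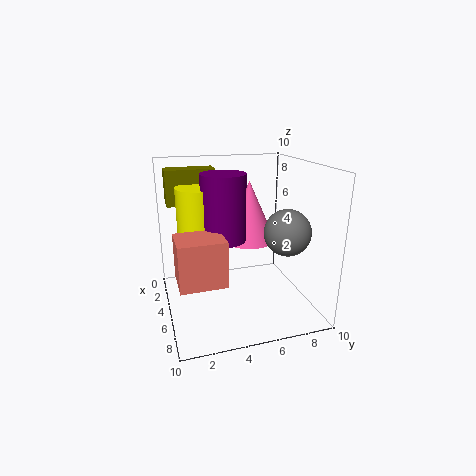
x_1 = 7.5, y_1 = 7.5, z_1 = 6, x_2 = 4, y_2 = 2.5, z_2 = 4, h_2 = 4.5, x_3 = 3, y_3 = 6.5, r_3 = 2, h_3 = 4.5, x_4 = 5, y_4 = 4, z_4 = 5, r_4 = 1.5, x_5 = 1.5, y_5 = 0.5, z_5 = 7, d_5 = 3.5, h_5 = 2.5, x_6 = 5.5, y_6 = 0.5, z_6 = 3, d_6 = 3, h_6 = 3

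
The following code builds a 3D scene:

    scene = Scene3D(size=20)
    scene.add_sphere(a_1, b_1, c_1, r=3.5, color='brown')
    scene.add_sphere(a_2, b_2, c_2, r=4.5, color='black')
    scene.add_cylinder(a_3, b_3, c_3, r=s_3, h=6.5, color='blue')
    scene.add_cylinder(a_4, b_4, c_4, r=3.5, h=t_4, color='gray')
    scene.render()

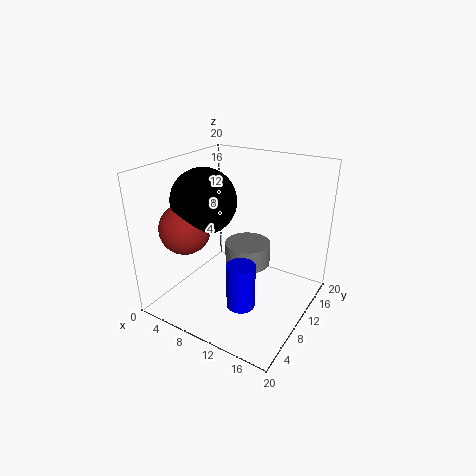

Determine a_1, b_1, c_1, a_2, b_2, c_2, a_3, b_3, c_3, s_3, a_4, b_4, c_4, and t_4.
a_1 = 4
b_1 = 6
c_1 = 11.5
a_2 = 5.5
b_2 = 8.5
c_2 = 15
a_3 = 12
b_3 = 7.5
c_3 = 1
s_3 = 2
a_4 = 9
b_4 = 14.5
c_4 = 3.5
t_4 = 3.5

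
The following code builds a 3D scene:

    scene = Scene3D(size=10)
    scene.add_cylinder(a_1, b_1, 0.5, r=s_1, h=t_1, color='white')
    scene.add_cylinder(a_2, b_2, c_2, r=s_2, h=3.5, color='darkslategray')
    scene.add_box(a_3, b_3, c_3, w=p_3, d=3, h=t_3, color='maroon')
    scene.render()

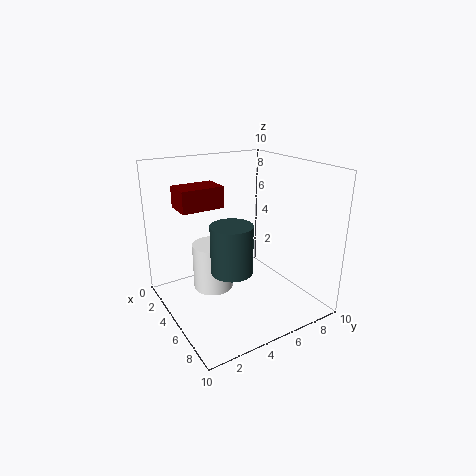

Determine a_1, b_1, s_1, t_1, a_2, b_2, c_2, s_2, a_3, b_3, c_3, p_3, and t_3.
a_1 = 3, b_1 = 4, s_1 = 1.5, t_1 = 3.5, a_2 = 5, b_2 = 4.5, c_2 = 2.5, s_2 = 1.5, a_3 = 2, b_3 = 1.5, c_3 = 7, p_3 = 2, t_3 = 1.5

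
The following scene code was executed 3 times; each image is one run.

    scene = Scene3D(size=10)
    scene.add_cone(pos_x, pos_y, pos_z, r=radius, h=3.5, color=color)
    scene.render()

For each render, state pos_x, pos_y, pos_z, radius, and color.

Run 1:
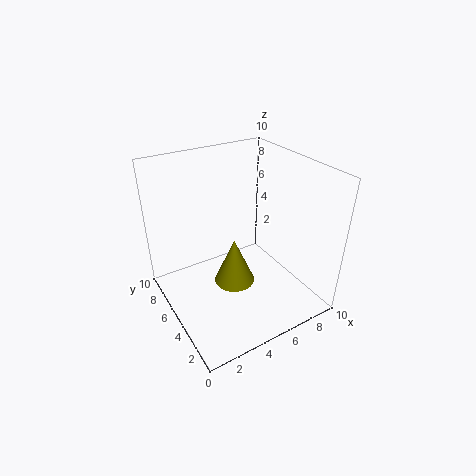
pos_x = 5, pos_y = 5.5, pos_z = 1, radius = 1.5, color = 'olive'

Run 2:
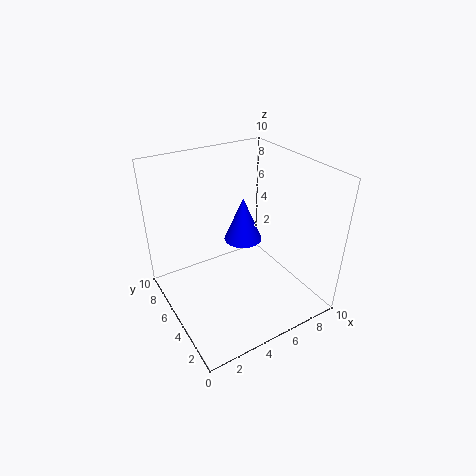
pos_x = 7, pos_y = 7.5, pos_z = 3, radius = 1.5, color = 'blue'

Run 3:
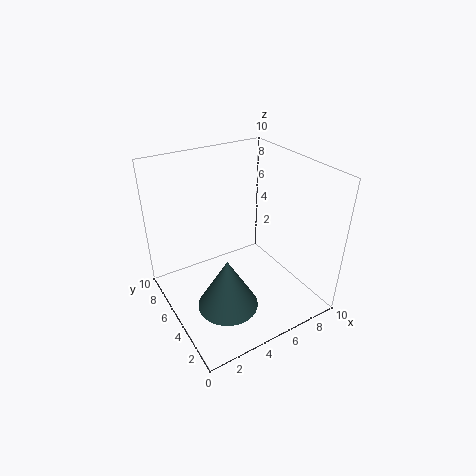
pos_x = 3, pos_y = 3, pos_z = 1.5, radius = 2, color = 'darkslategray'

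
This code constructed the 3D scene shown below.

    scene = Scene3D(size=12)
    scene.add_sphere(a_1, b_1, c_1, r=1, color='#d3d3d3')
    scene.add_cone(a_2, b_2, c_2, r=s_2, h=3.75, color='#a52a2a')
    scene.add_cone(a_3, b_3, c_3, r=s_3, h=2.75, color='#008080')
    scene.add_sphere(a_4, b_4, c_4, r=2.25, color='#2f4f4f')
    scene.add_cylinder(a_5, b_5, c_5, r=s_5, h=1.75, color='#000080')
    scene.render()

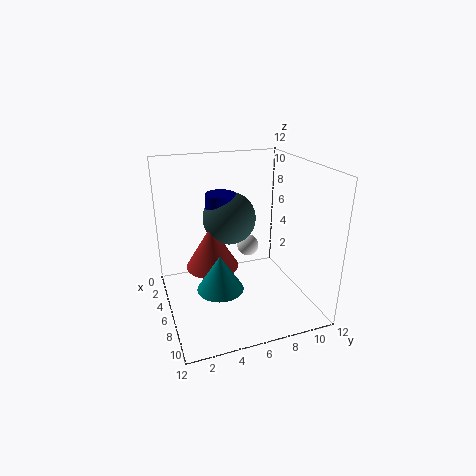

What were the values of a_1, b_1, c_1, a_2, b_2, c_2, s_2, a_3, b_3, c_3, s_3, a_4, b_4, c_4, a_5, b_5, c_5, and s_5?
a_1 = 3.25; b_1 = 8; c_1 = 3.75; a_2 = 5; b_2 = 4; c_2 = 3.25; s_2 = 2.25; a_3 = 9; b_3 = 3.5; c_3 = 3.5; s_3 = 1.75; a_4 = 4.5; b_4 = 5.75; c_4 = 7.25; a_5 = 4.5; b_5 = 5; c_5 = 7.75; s_5 = 1.25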